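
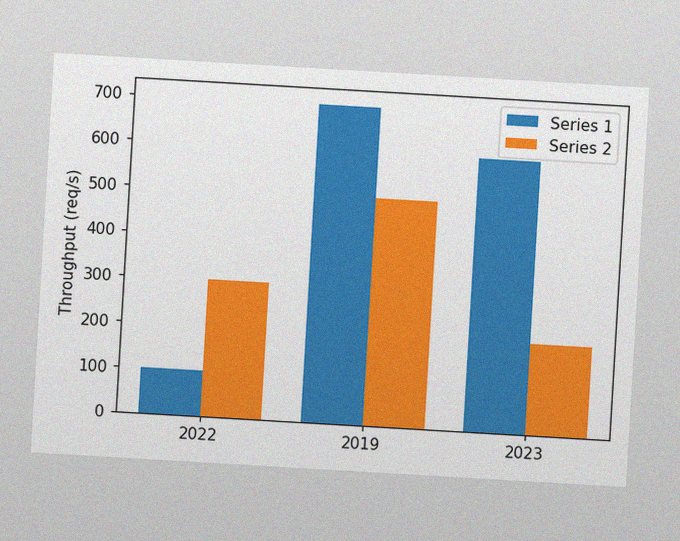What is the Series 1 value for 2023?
The chart is tilted about 3° clockwise, with some photo noise. The Series 1 bar at 2023 reaches 600req/s on the y-axis.

600req/s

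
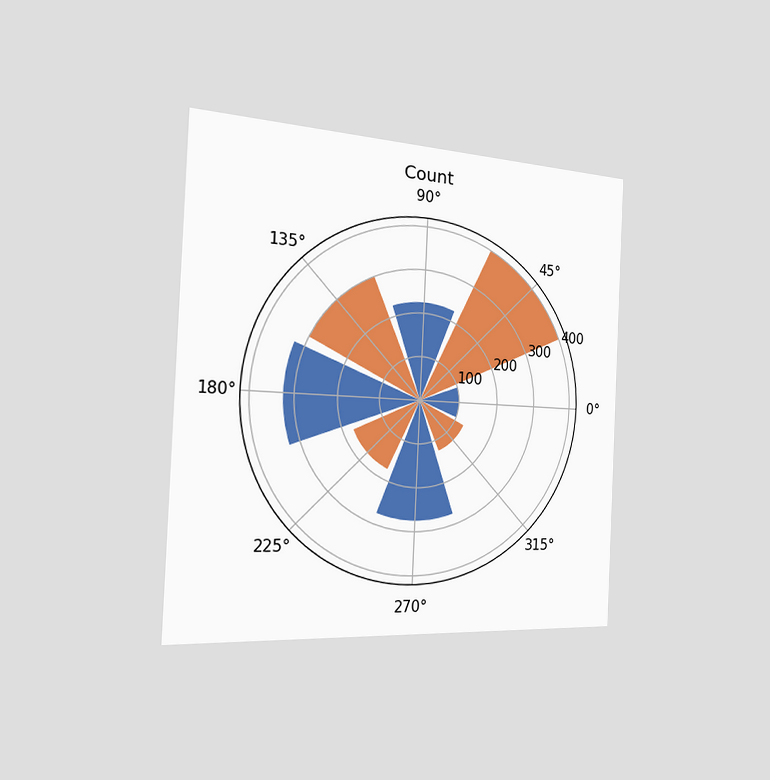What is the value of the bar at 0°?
100

The chart is tilted about 3° clockwise and viewed slightly from the left. The bar at 0° reaches 100 on the radial axis.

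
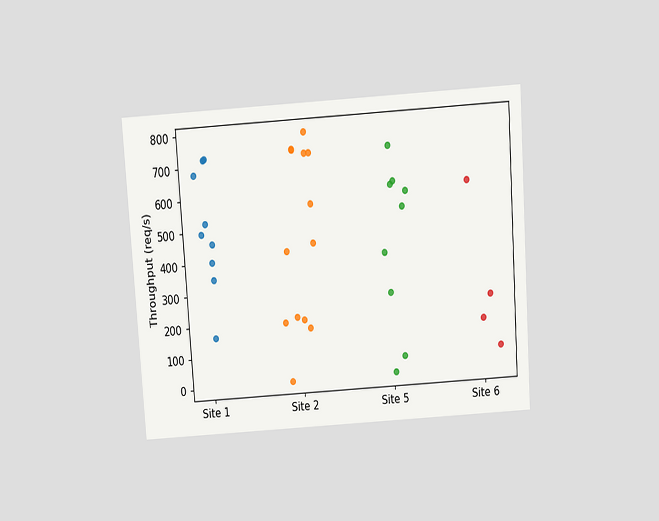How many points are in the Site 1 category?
9

The chart is tilted about 4° counter-clockwise and viewed slightly from above. Counting the markers in the Site 1 column gives 9.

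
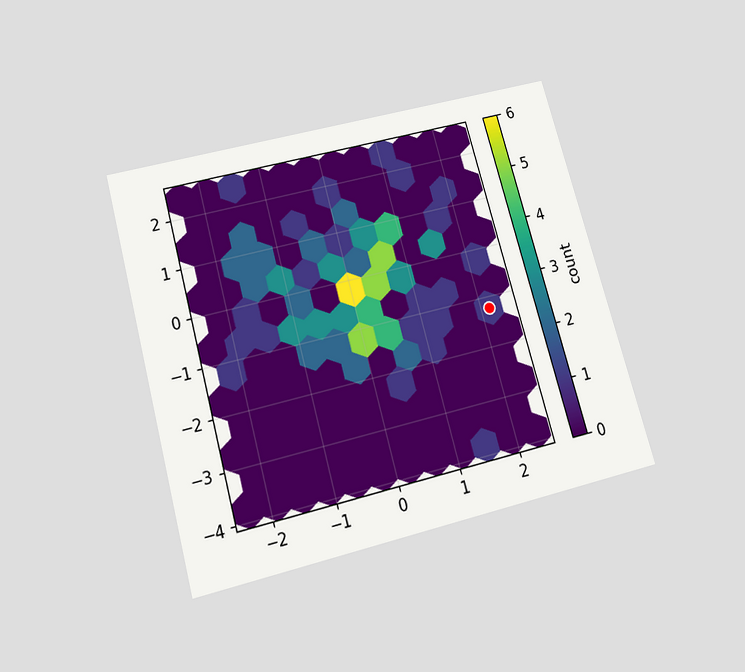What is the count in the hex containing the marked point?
The chart is tilted about 15° counter-clockwise and viewed slightly from below. The marked hex reads 1 on the colorbar.

1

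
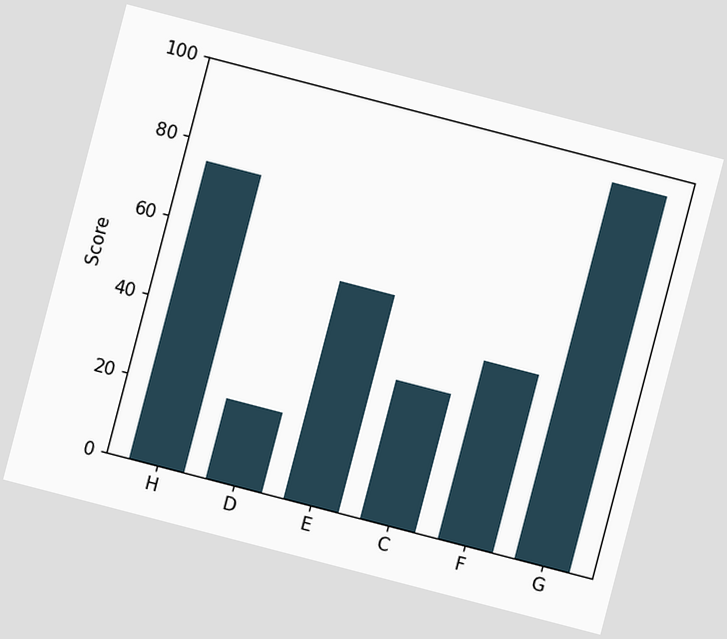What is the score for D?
20

The chart is tilted about 15° clockwise. Reading along the chart's y-axis, the D bar reaches 20.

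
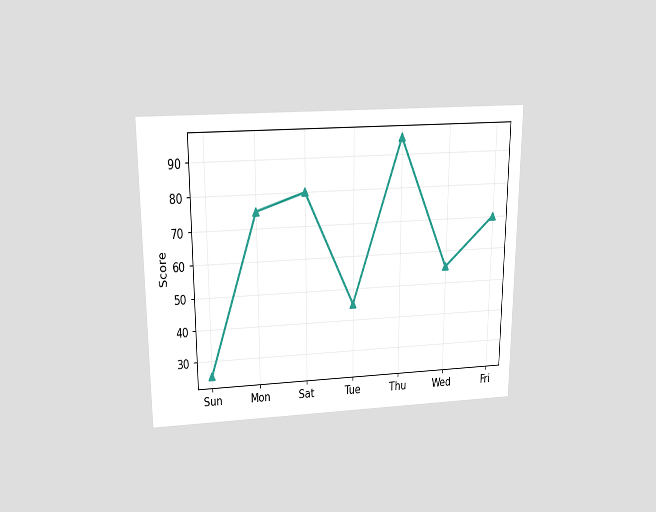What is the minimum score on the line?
25

The chart is viewed slightly from above. The lowest point is at Sun, and reading across to the y-axis gives 25.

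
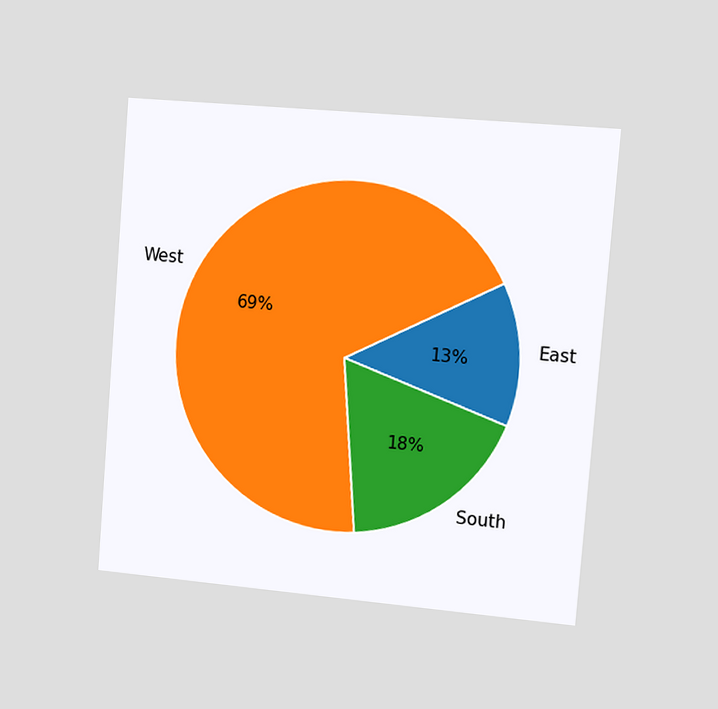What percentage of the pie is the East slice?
The chart is tilted about 5° clockwise and viewed slightly from the right. The East slice takes up 13% of the pie.

13%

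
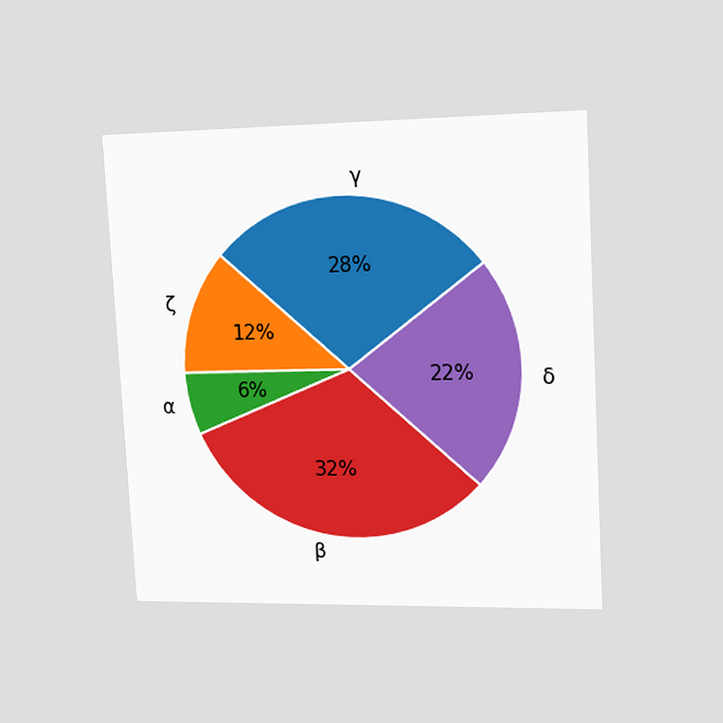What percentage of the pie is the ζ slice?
12%

The chart is tilted about 3° counter-clockwise and viewed slightly from the right. The ζ slice takes up 12% of the pie.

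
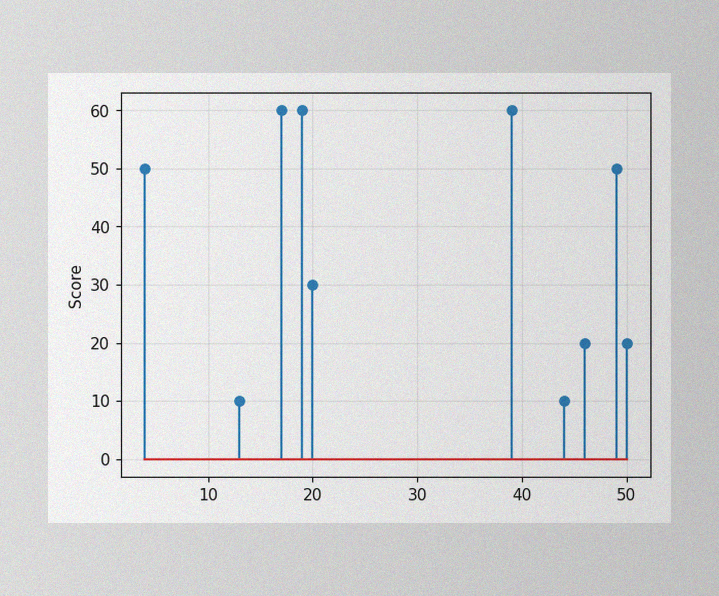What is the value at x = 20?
30

The image has some photo noise and uneven lighting. The stem at x=20 reaches 30.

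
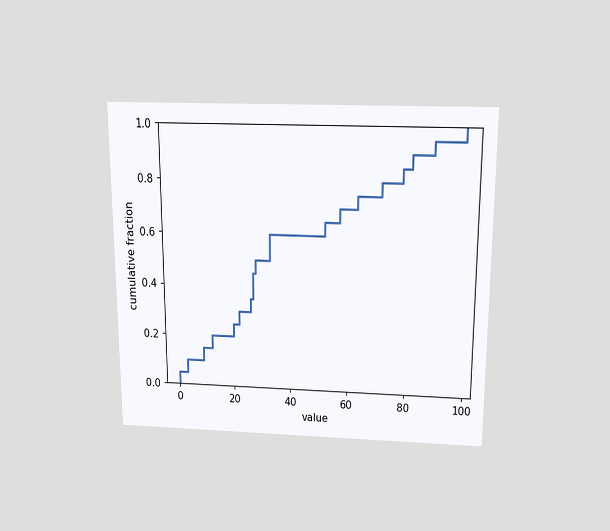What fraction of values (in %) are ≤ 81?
The chart is viewed slightly from above. At x=81 the ECDF step is at 90%.

90%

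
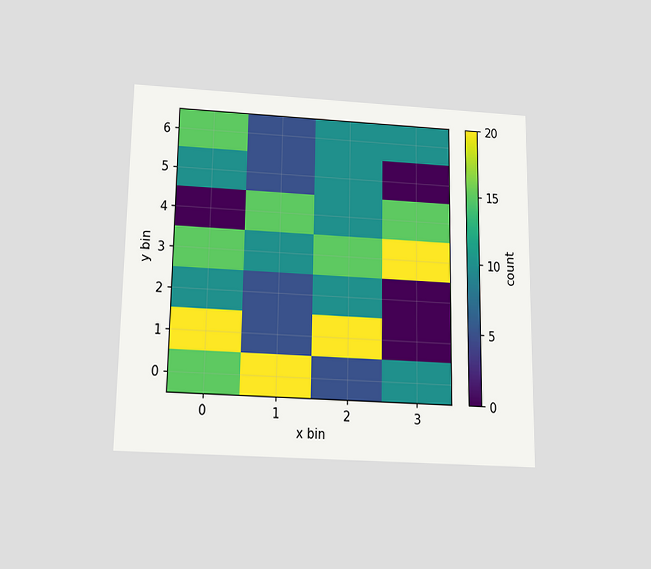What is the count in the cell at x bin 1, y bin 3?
10

The chart is viewed slightly from below. Matching the cell (1, 3) against the colorbar gives 10.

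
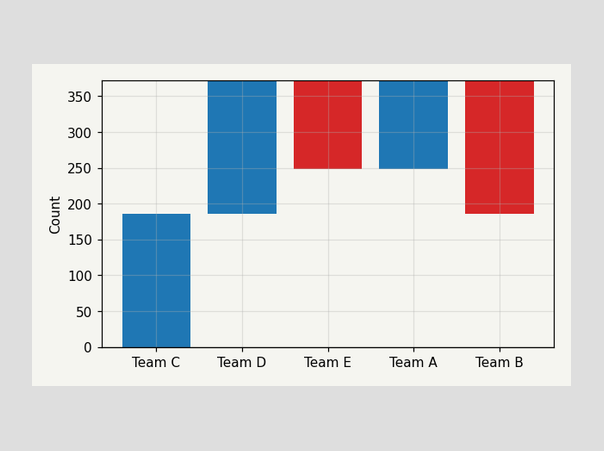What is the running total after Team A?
After Team A the running total reaches 372.

372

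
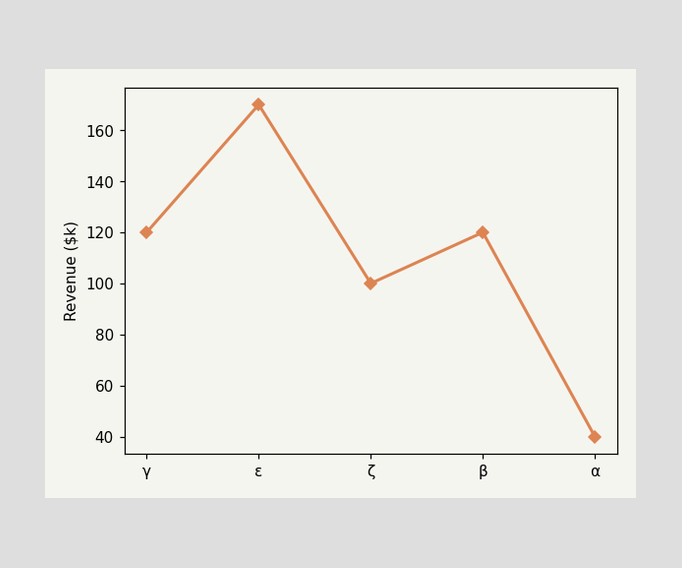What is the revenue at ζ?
$100k

At ζ, the line is at $100k.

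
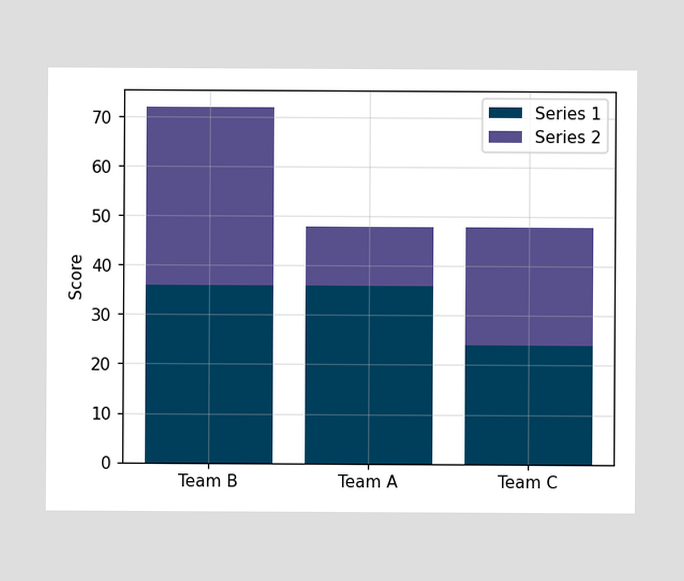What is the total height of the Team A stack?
The Team A stack's top reaches 48 on the y-axis.

48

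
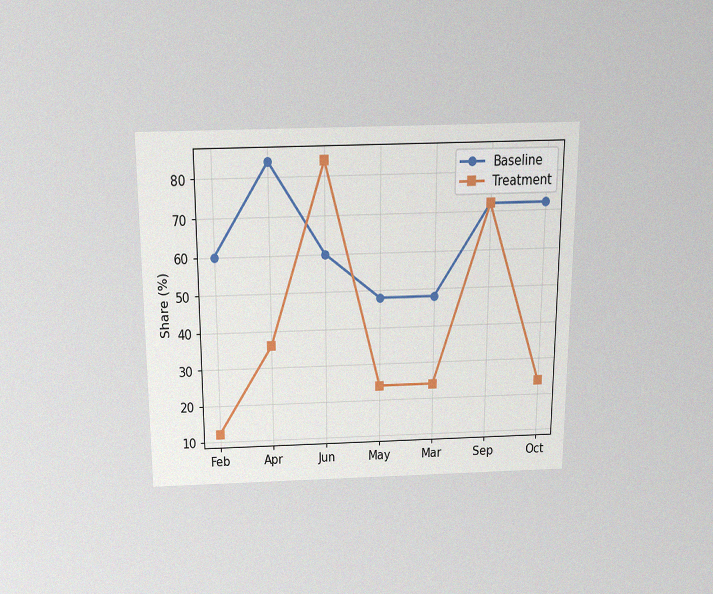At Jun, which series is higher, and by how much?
Treatment, by 24%

The chart is viewed slightly from above, with some photo noise. At Jun, Treatment sits above the other line by 24%.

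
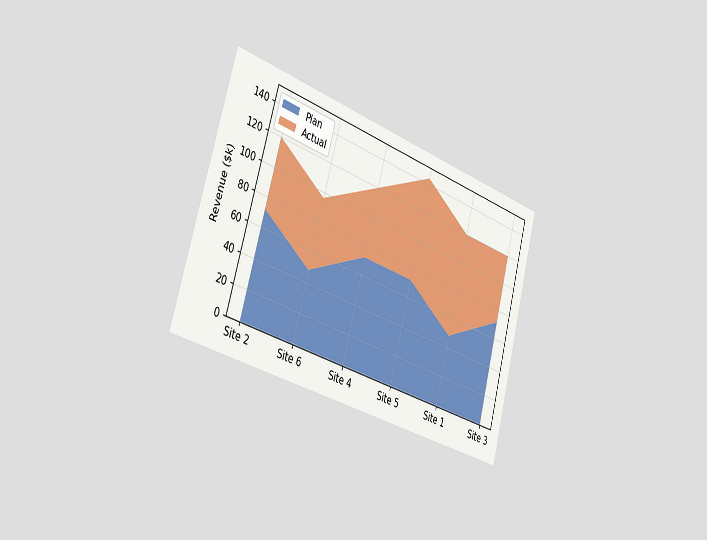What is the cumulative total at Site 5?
$144k

The chart is tilted about 16° clockwise and viewed slightly from the left. The stacked total at Site 5 reaches $144k.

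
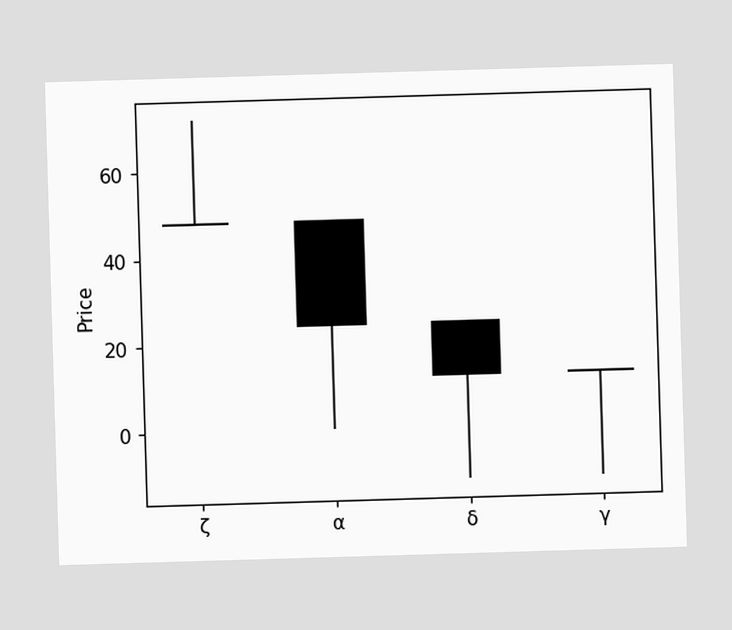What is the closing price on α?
24

The α candle closes at 24.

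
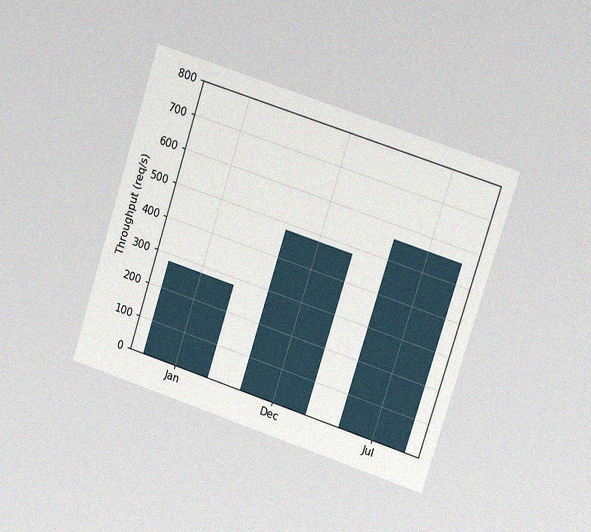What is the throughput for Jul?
The chart is tilted about 18° clockwise and viewed slightly from the right, with some photo noise. Reading along the chart's y-axis, the Jul bar reaches 560req/s.

560req/s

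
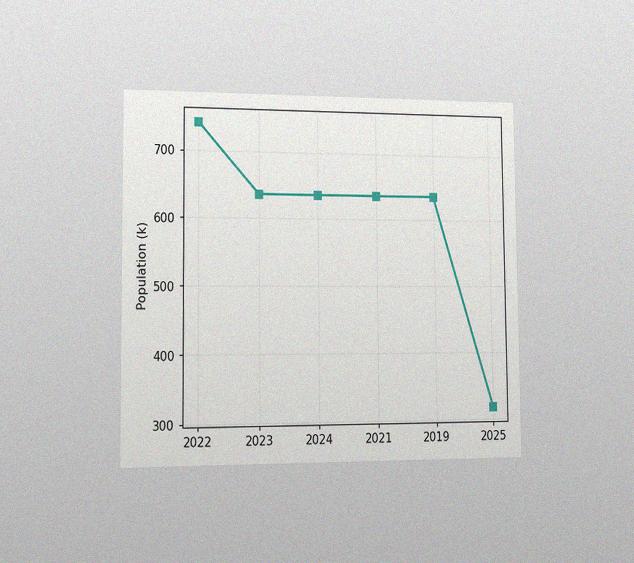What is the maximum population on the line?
742k

The chart is viewed slightly from the left, with some photo noise. The highest point is at 2022, and reading across to the y-axis gives 742k.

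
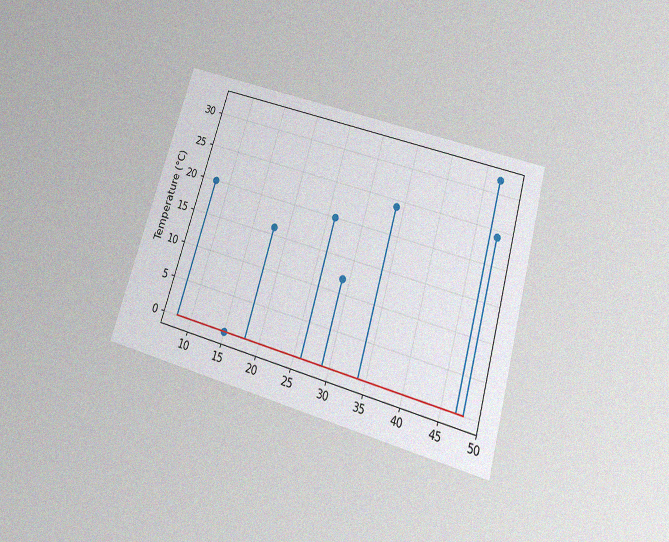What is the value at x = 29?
The chart is tilted about 16° clockwise and viewed slightly from below, with some photo noise. The stem at x=29 reaches 12°C.

12°C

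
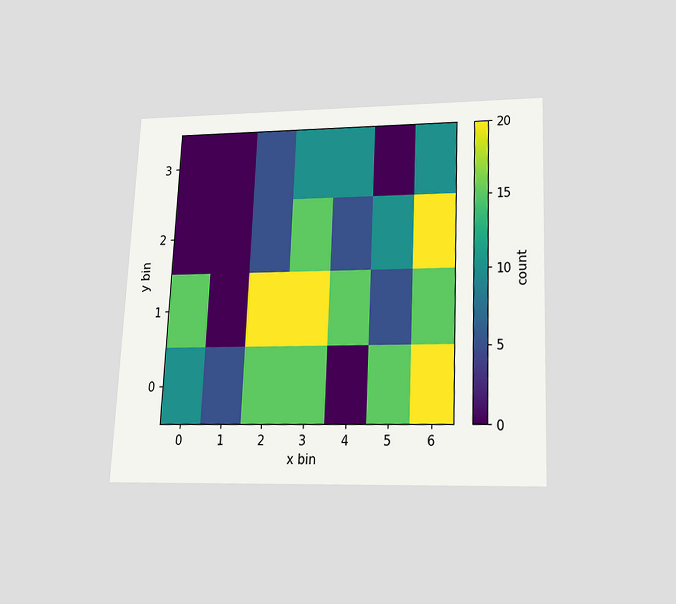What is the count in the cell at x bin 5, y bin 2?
10

The chart is tilted about 3° clockwise and viewed slightly from below. Matching the cell (5, 2) against the colorbar gives 10.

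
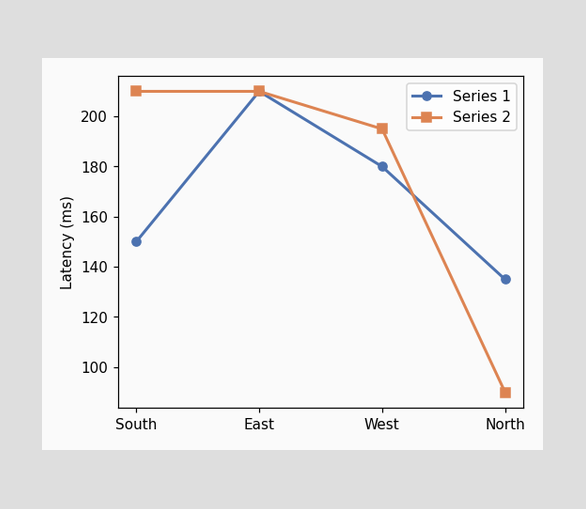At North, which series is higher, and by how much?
At North, Series 1 sits above the other line by 45ms.

Series 1, by 45ms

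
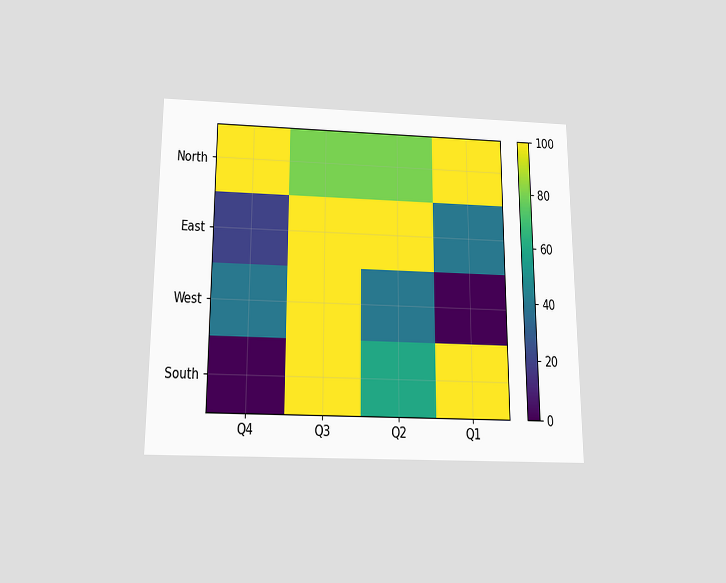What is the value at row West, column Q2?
The chart is viewed slightly from below. Matching cell (West, Q2) against the colorbar gives 40.

40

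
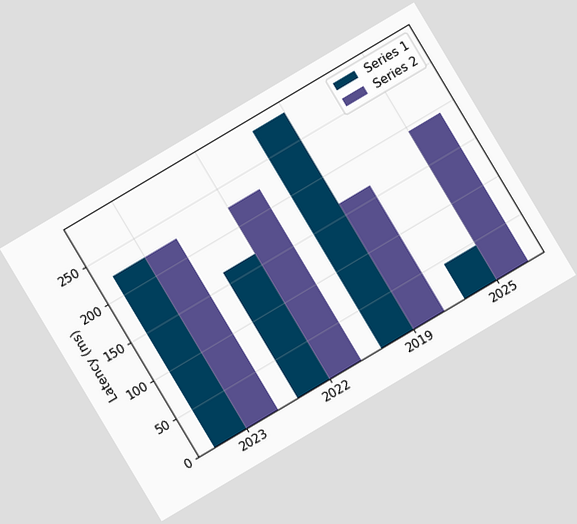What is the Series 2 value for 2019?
The chart is tilted about 31° counter-clockwise. The Series 2 bar at 2019 reaches 165ms on the y-axis.

165ms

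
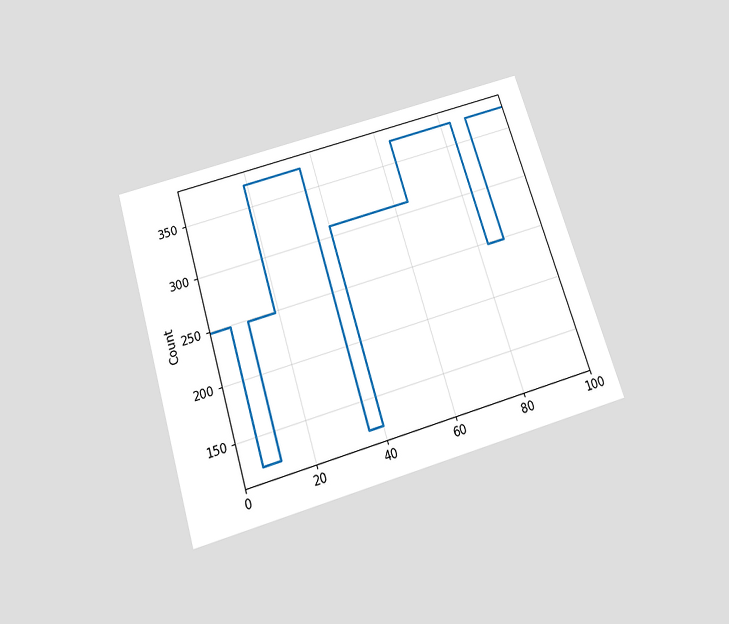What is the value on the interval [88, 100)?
The chart is tilted about 17° counter-clockwise and viewed slightly from below. On [88, 100) the step sits at 372.

372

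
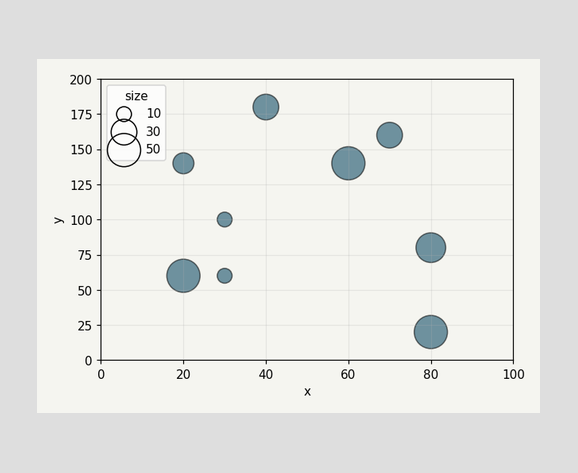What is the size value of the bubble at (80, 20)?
Matching the bubble at (80, 20) against the size legend gives 50.

50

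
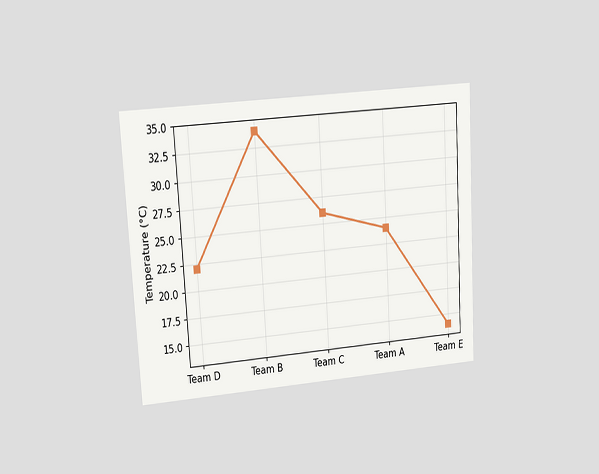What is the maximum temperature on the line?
34°C

The chart is tilted about 3° counter-clockwise and viewed at a slight angle. The highest point is at Team B, and reading across to the y-axis gives 34°C.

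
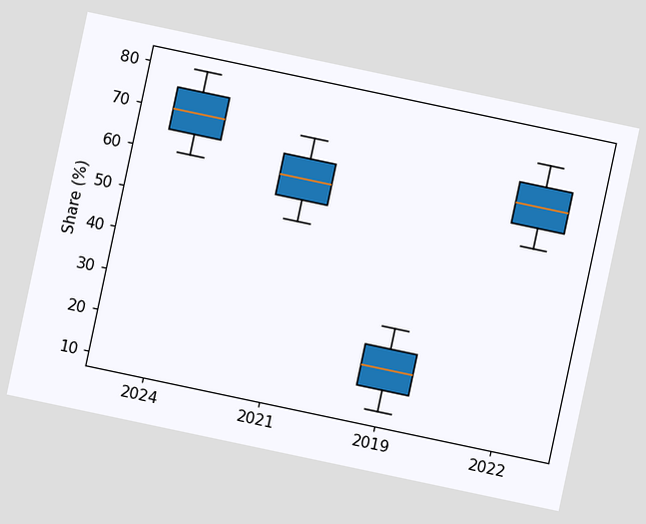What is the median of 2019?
The chart is tilted about 12° clockwise. The median line in the 2019 box sits at 20%.

20%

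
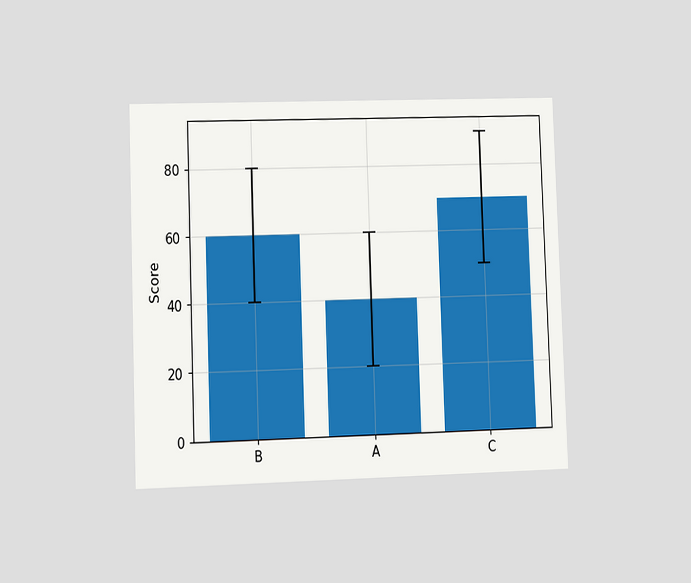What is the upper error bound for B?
80

The chart is tilted about 2° counter-clockwise and viewed at a slight angle. The B bar's upper whisker reaches 80.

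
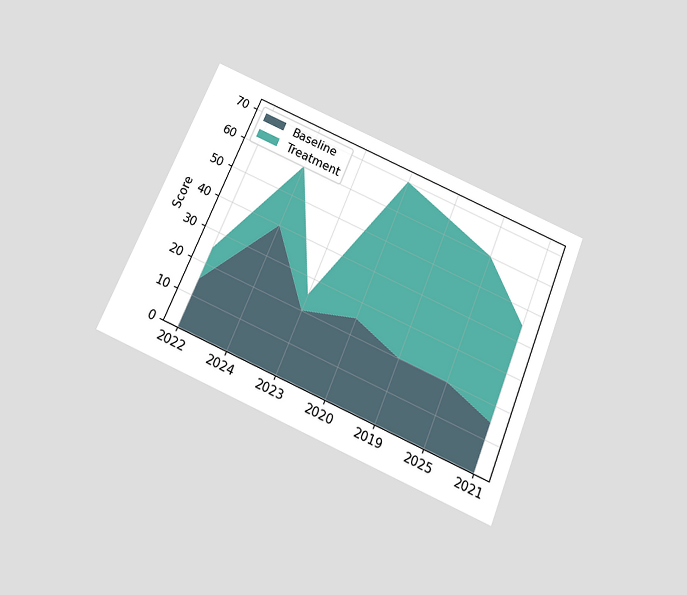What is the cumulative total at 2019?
The chart is tilted about 22° clockwise and viewed slightly from below. The stacked total at 2019 reaches 65.

65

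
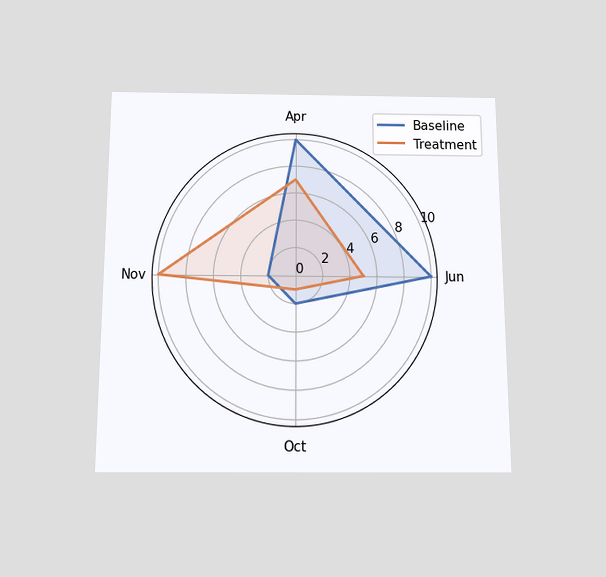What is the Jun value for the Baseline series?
10

The chart is viewed slightly from below. On the Jun axis, Baseline reaches 10.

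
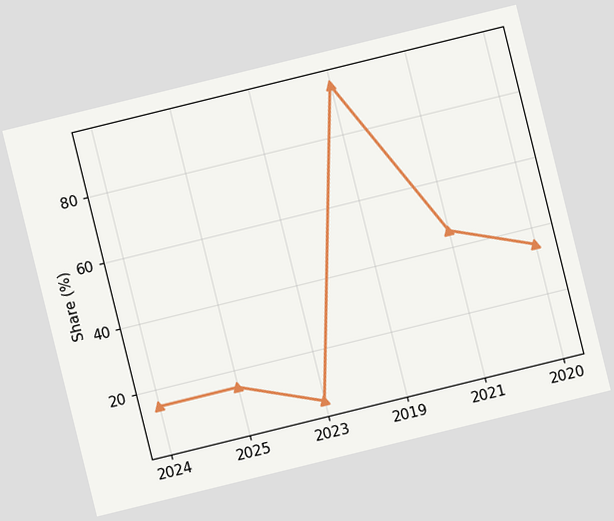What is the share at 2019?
The chart is tilted about 14° counter-clockwise. At 2019, the line is at 95%.

95%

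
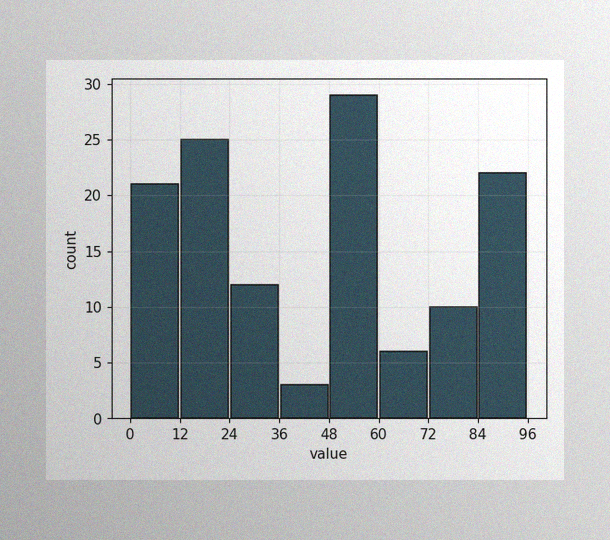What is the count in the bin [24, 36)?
12

The image has some photo noise and uneven lighting. The [24, 36) bin has height 12.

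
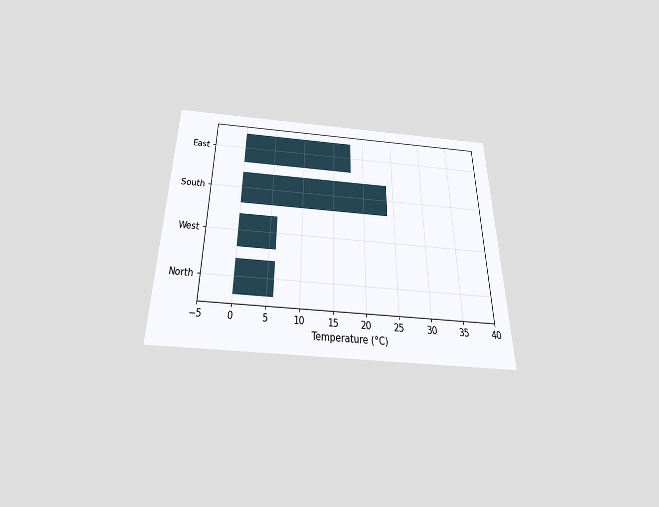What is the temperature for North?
6°C

The chart is viewed slightly from below. Reading along the chart's x-axis, the North bar reaches 6°C.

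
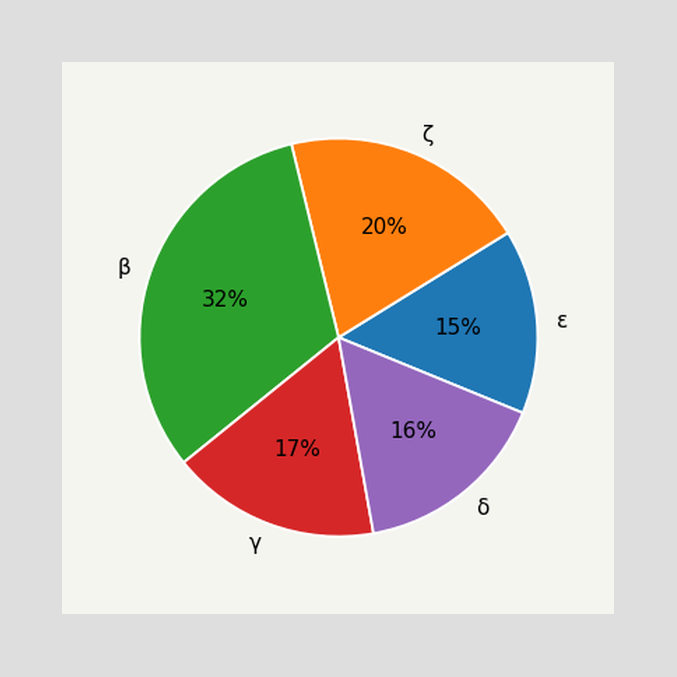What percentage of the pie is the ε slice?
The ε slice takes up 15% of the pie.

15%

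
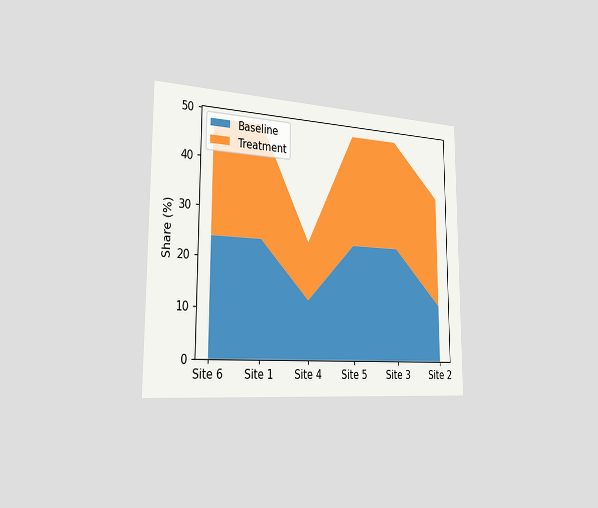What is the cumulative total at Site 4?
The chart is viewed slightly from the left. The stacked total at Site 4 reaches 24%.

24%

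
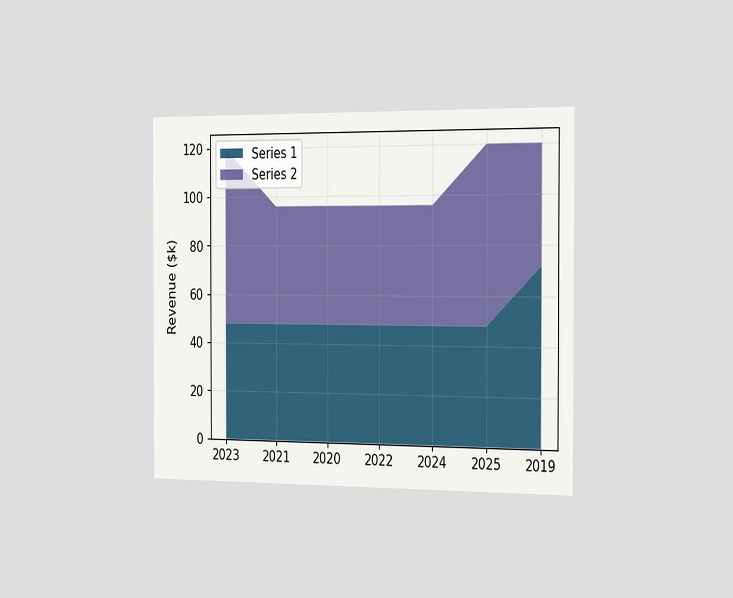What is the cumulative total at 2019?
$120k

The chart is viewed slightly from the right. The stacked total at 2019 reaches $120k.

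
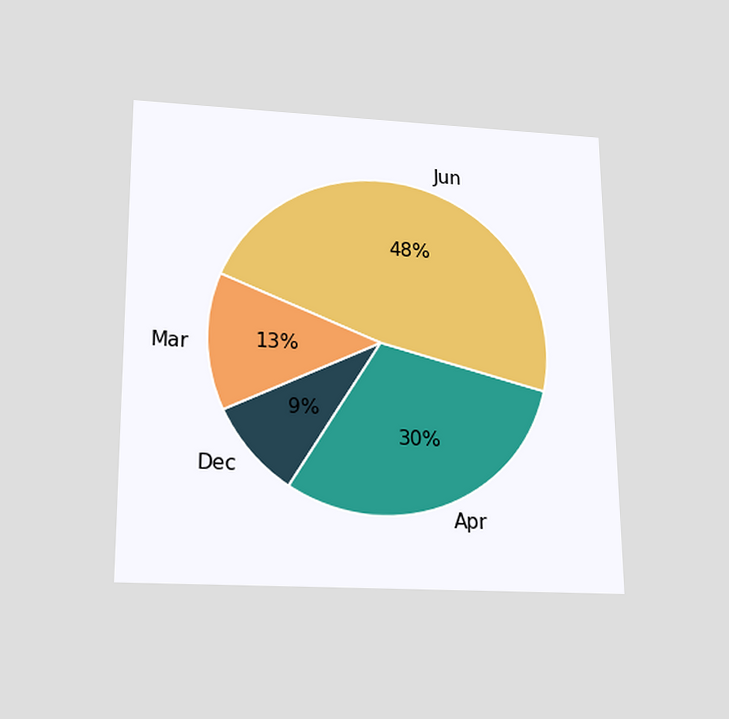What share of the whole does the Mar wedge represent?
The chart is viewed slightly from below. The Mar slice takes up 13% of the pie.

13%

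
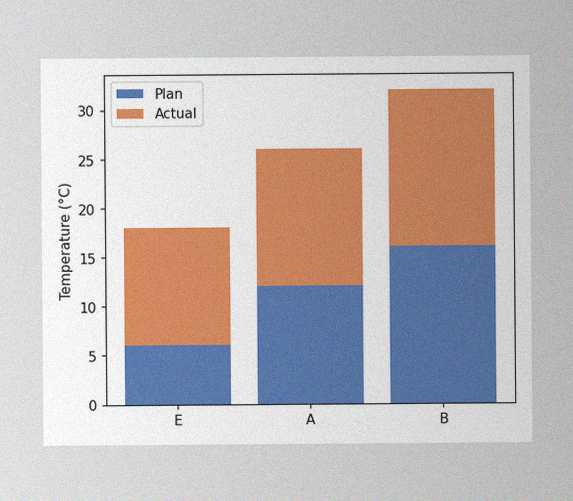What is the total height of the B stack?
32°C

The image has some photo noise and uneven lighting. The B stack's top reaches 32°C on the y-axis.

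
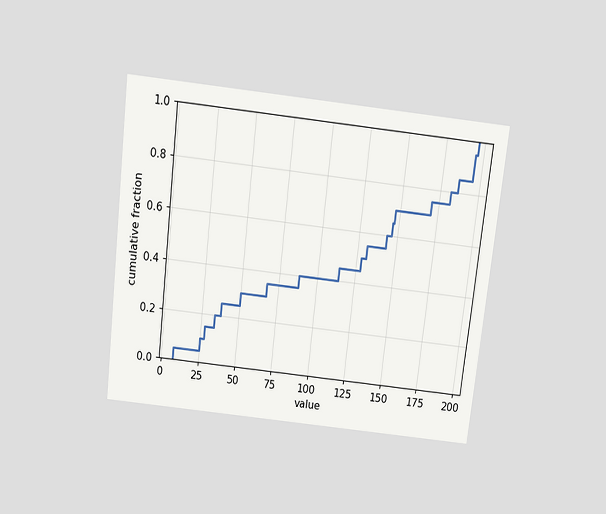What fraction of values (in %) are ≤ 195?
The chart is tilted about 7° clockwise and viewed slightly from above. At x=195 the ECDF step is at 95%.

95%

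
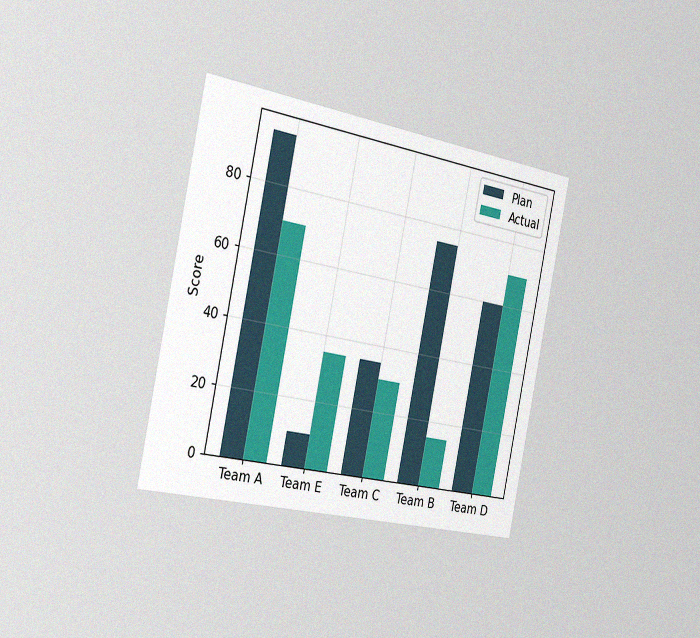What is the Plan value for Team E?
The chart is tilted about 12° clockwise and viewed slightly from the left, with some photo noise. The Plan bar at Team E reaches 10 on the y-axis.

10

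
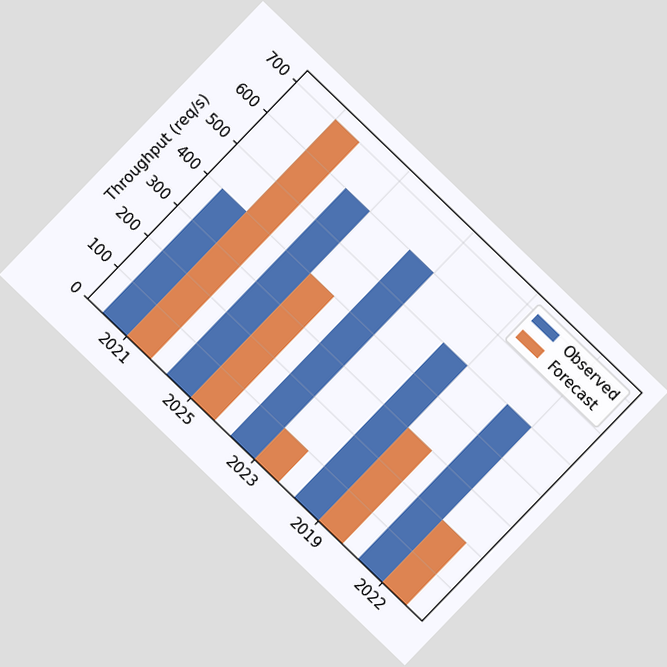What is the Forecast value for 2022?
The chart is tilted about 44° clockwise. The Forecast bar at 2022 reaches 200req/s on the y-axis.

200req/s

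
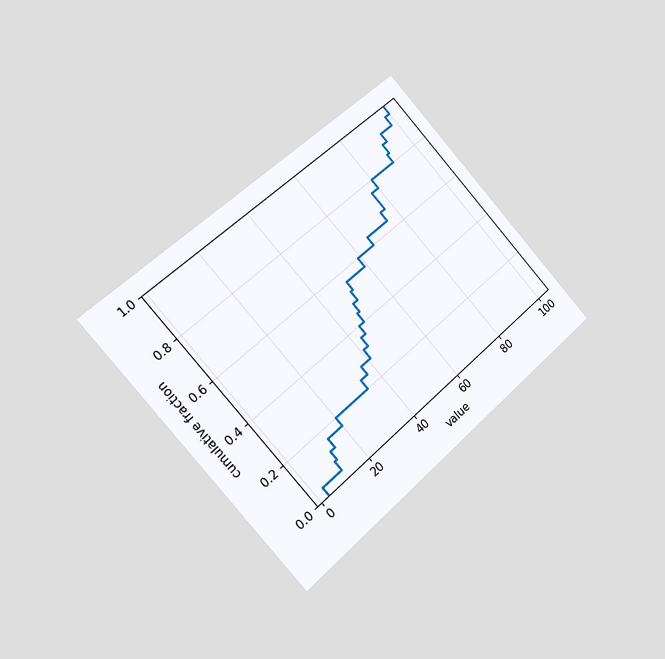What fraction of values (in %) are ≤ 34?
The chart is tilted about 42° counter-clockwise and viewed slightly from the left. At x=34 the ECDF step is at 24%.

24%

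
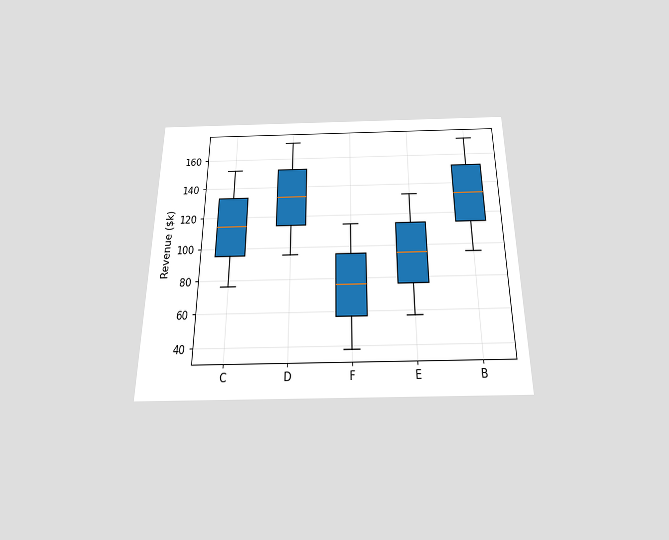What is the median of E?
$95k

The chart is viewed slightly from below. The median line in the E box sits at $95k.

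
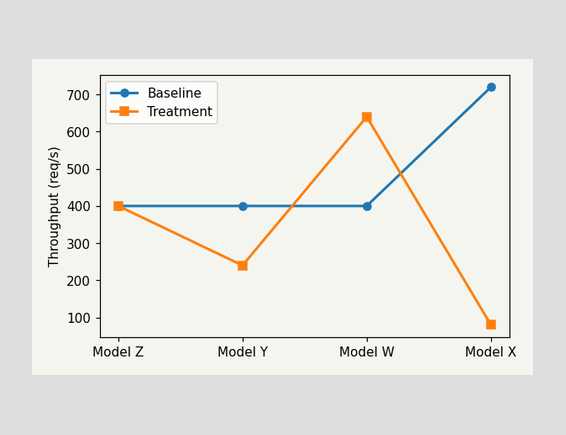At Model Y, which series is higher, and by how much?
At Model Y, Baseline sits above the other line by 160req/s.

Baseline, by 160req/s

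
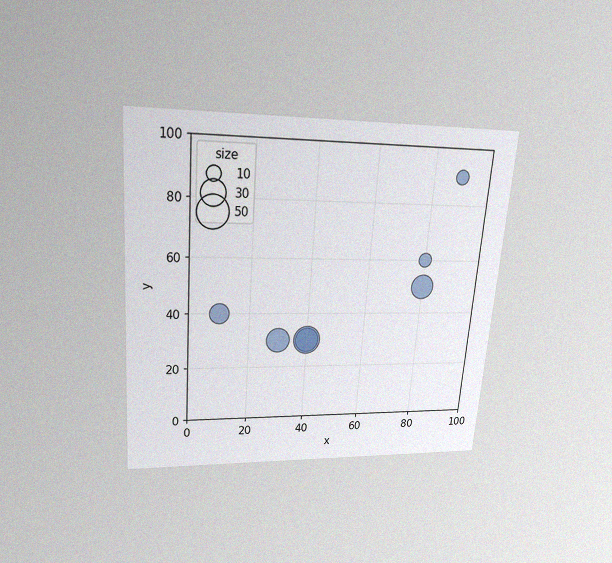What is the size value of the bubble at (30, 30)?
The chart is tilted about 4° clockwise and viewed slightly from above, with some photo noise. Matching the bubble at (30, 30) against the size legend gives 30.

30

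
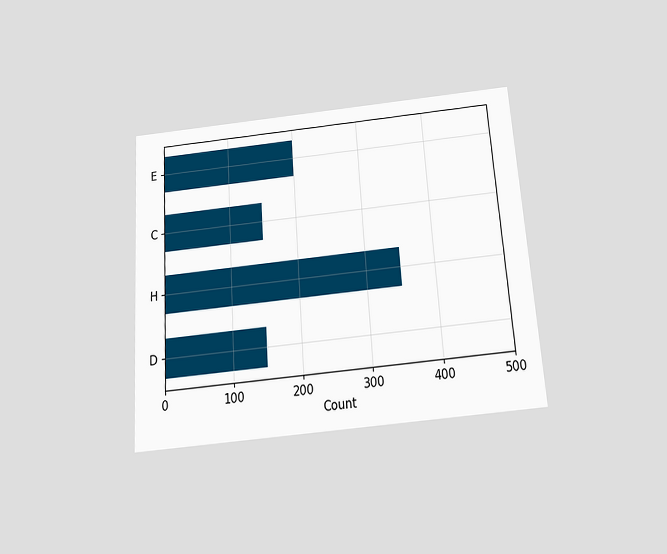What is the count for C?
The chart is tilted about 4° counter-clockwise and viewed slightly from below. Reading along the chart's x-axis, the C bar reaches 150.

150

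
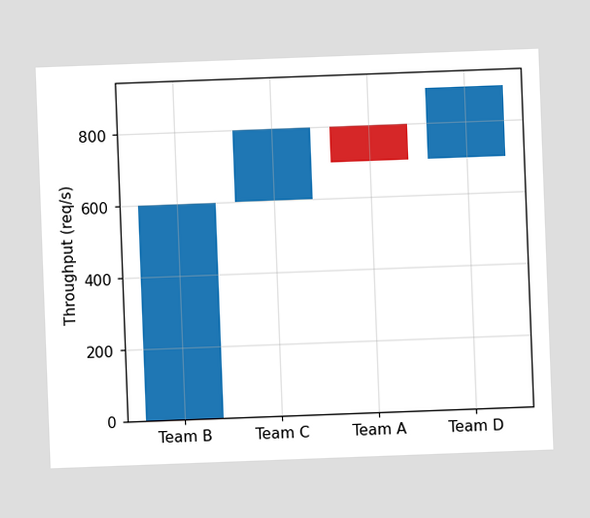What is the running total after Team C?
The chart is tilted about 2° counter-clockwise. After Team C the running total reaches 800req/s.

800req/s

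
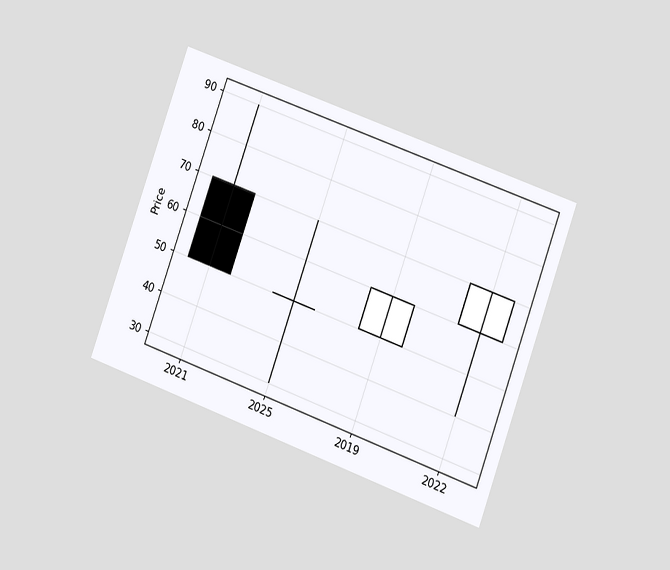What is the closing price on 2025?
50

The chart is tilted about 20° clockwise and viewed at a slight angle. The 2025 candle closes at 50.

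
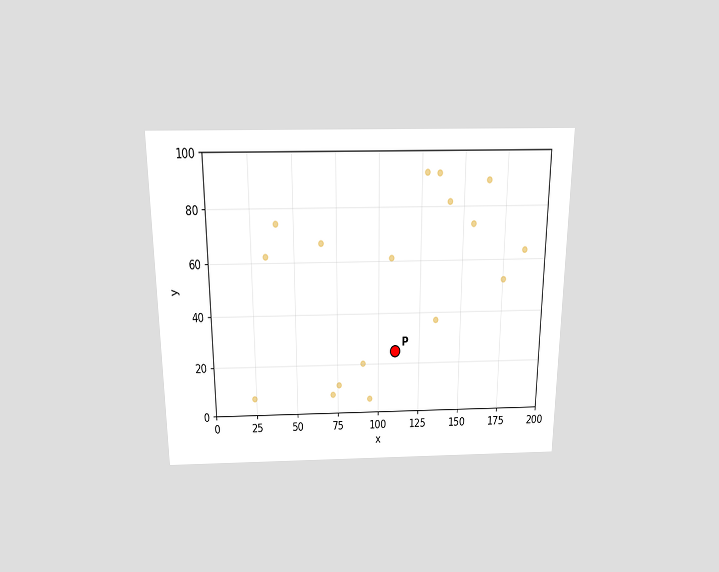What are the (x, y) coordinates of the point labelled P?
The chart is viewed slightly from above. Following the gridlines from P to each axis, P sits at (110, 25).

(110, 25)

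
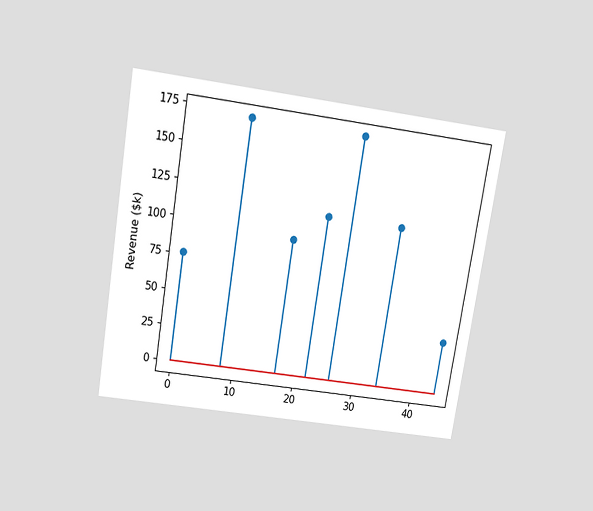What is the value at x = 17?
$95k

The chart is tilted about 9° clockwise and viewed slightly from above. The stem at x=17 reaches $95k.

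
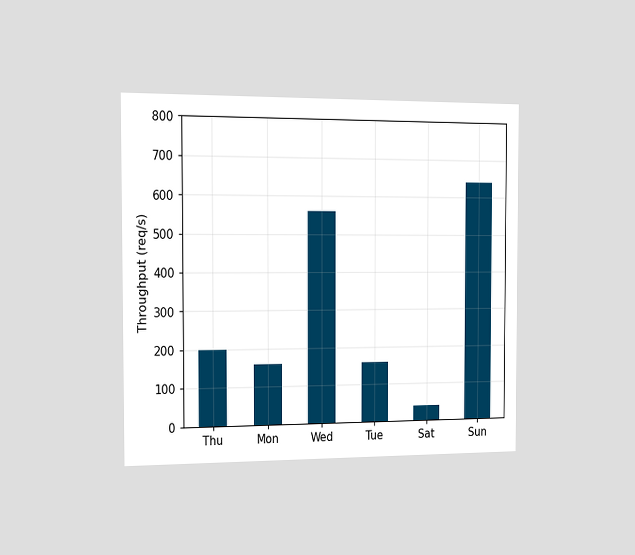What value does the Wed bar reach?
560req/s

The chart is viewed slightly from the left. Reading along the chart's y-axis, the Wed bar reaches 560req/s.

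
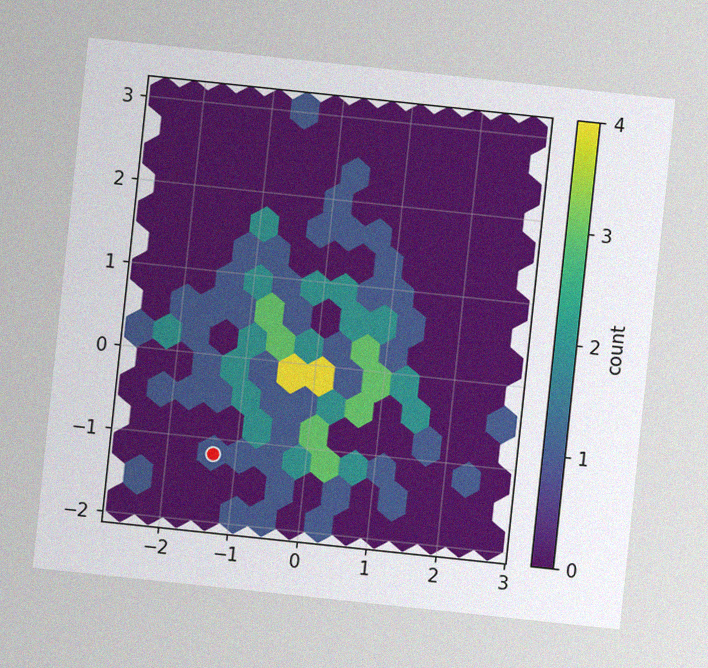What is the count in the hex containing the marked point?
1

The chart is tilted about 6° clockwise, with some photo noise. The marked hex reads 1 on the colorbar.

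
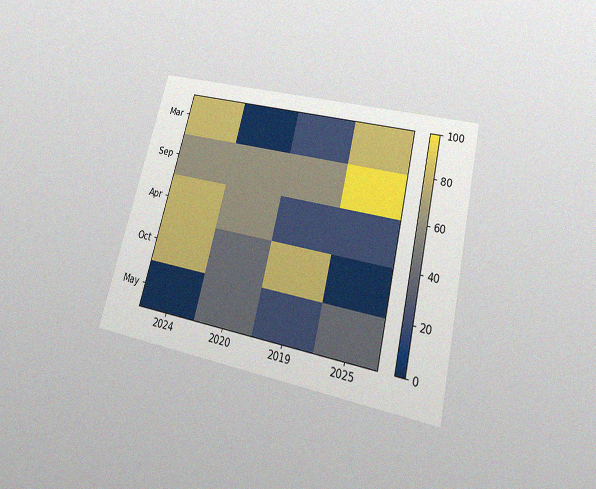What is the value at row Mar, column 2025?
80

The chart is tilted about 14° clockwise and viewed slightly from below, with some photo noise. Matching cell (Mar, 2025) against the colorbar gives 80.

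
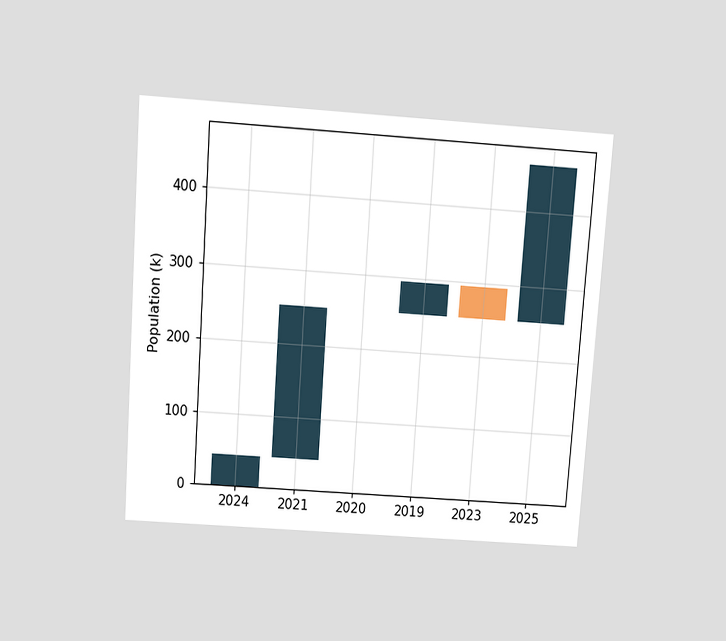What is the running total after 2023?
252k

The chart is tilted about 4° clockwise and viewed slightly from above. After 2023 the running total reaches 252k.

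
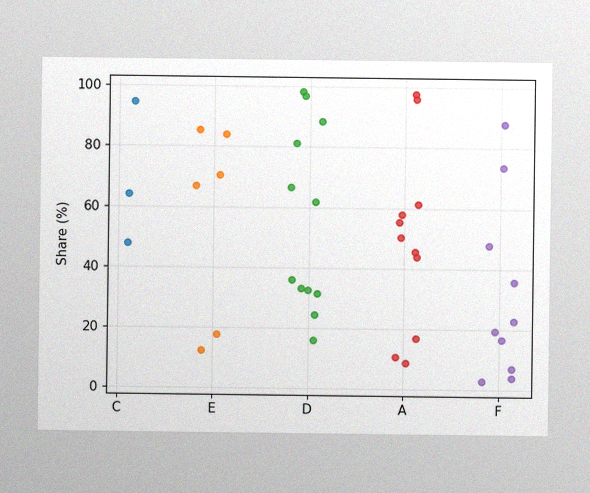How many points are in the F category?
10

The image has some photo noise and uneven lighting. Counting the markers in the F column gives 10.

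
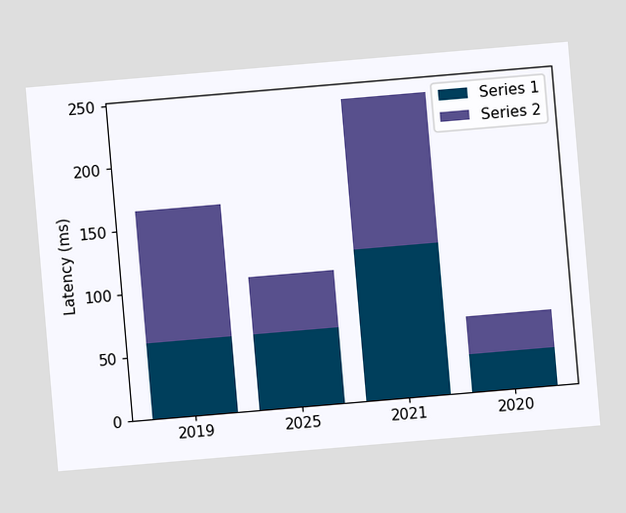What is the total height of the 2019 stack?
The chart is tilted about 5° counter-clockwise. The 2019 stack's top reaches 165ms on the y-axis.

165ms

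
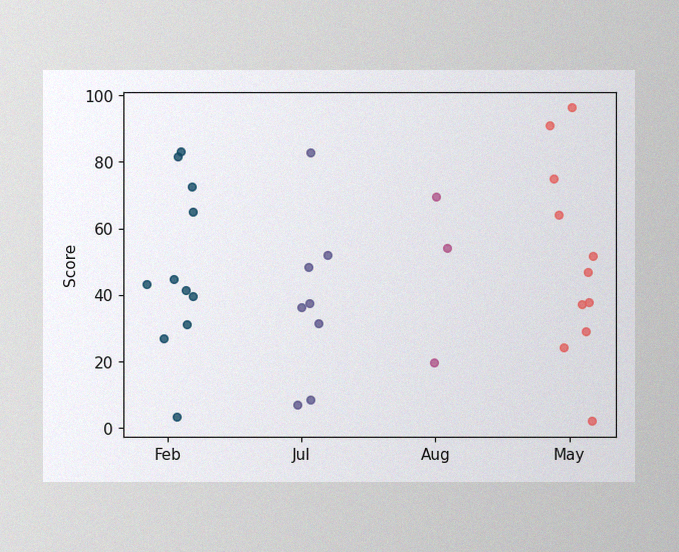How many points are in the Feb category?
11

The image has some photo noise and uneven lighting. Counting the markers in the Feb column gives 11.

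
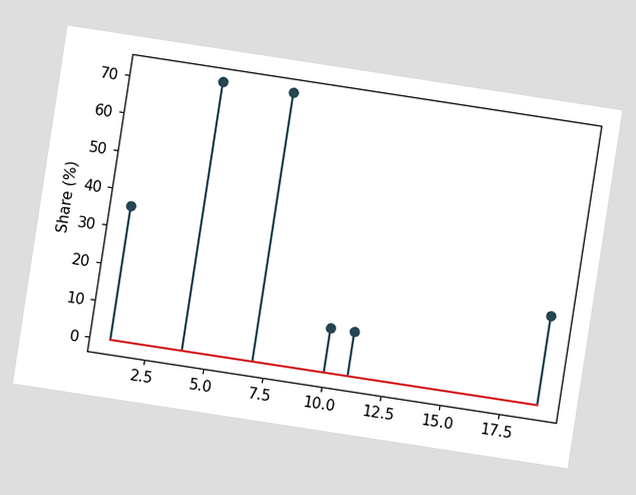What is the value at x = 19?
24%

The chart is tilted about 9° clockwise. The stem at x=19 reaches 24%.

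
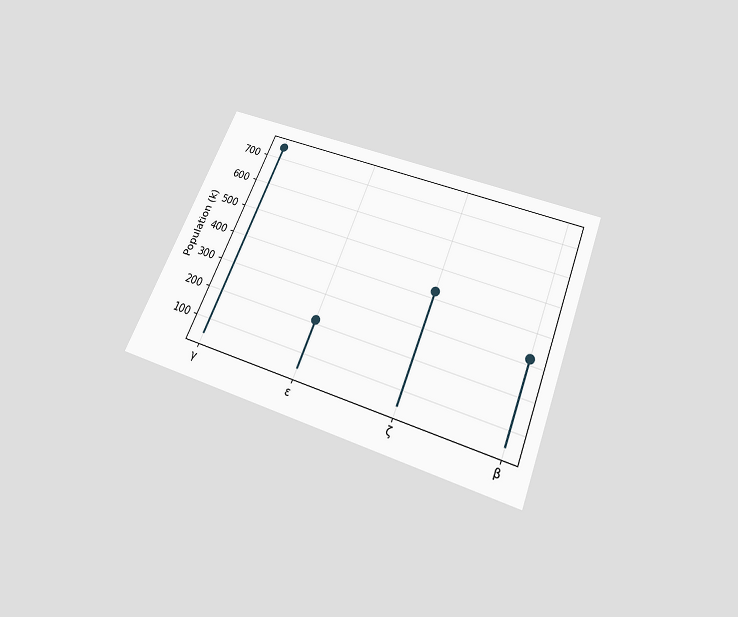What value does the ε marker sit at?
The chart is tilted about 22° clockwise and viewed slightly from below. The ε marker sits at 212k.

212k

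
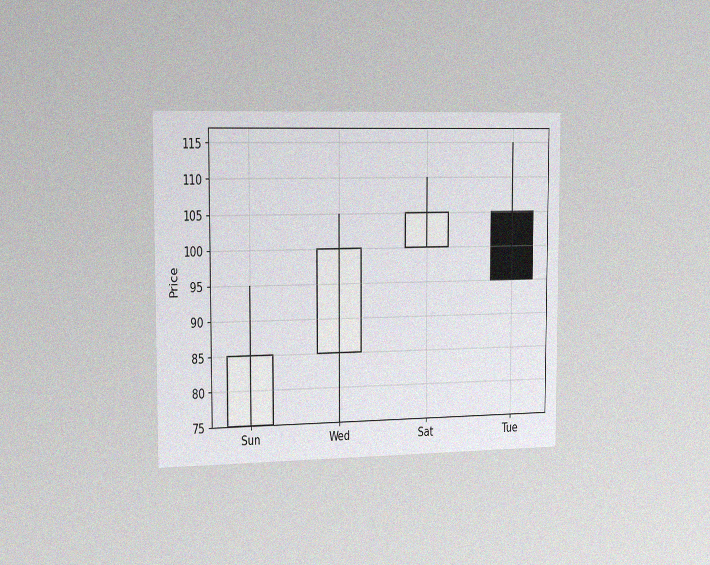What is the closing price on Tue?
The chart is viewed slightly from the left, with some photo noise. The Tue candle closes at 95.

95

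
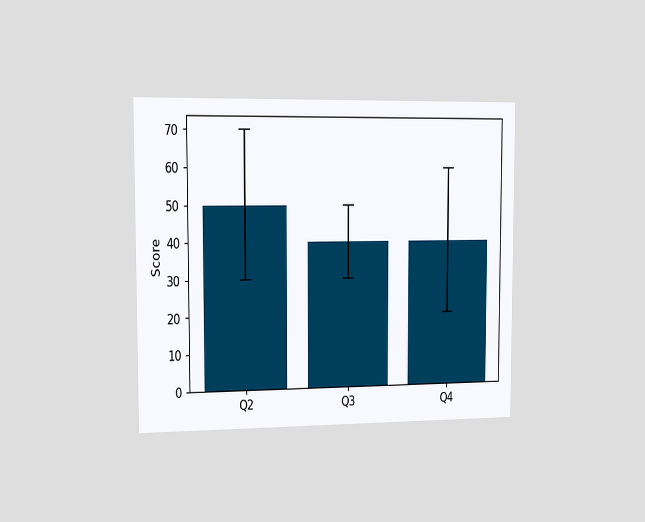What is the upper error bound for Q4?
The chart is viewed slightly from the left. The Q4 bar's upper whisker reaches 60.

60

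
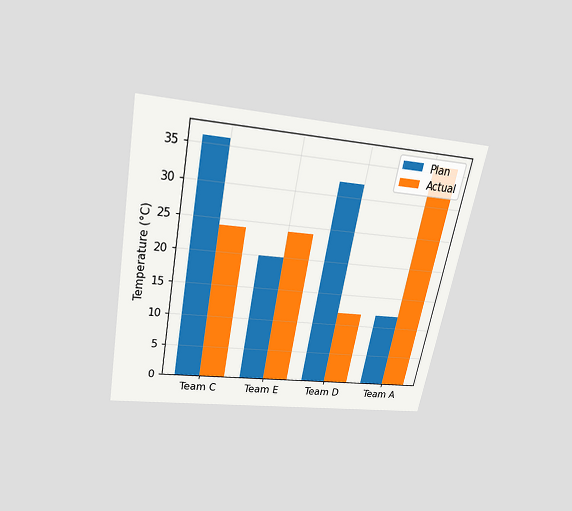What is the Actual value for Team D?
12°C

The chart is tilted about 11° clockwise and viewed slightly from above. The Actual bar at Team D reaches 12°C on the y-axis.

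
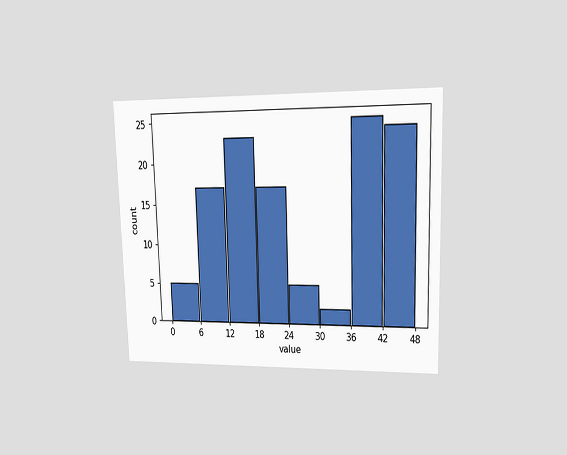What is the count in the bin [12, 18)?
23

The chart is viewed at a slight angle. The [12, 18) bin has height 23.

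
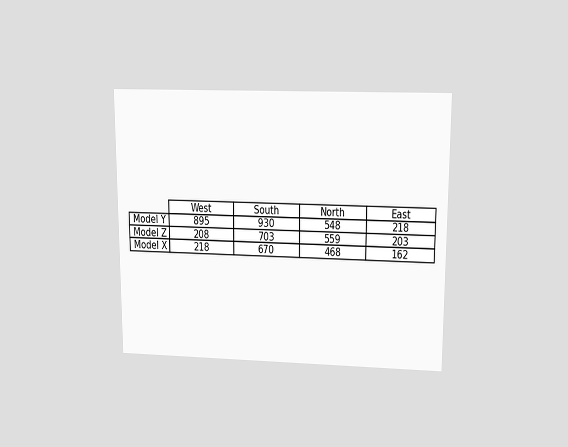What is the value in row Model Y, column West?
The chart is viewed slightly from above. The (Model Y, West) cell reads 895.

895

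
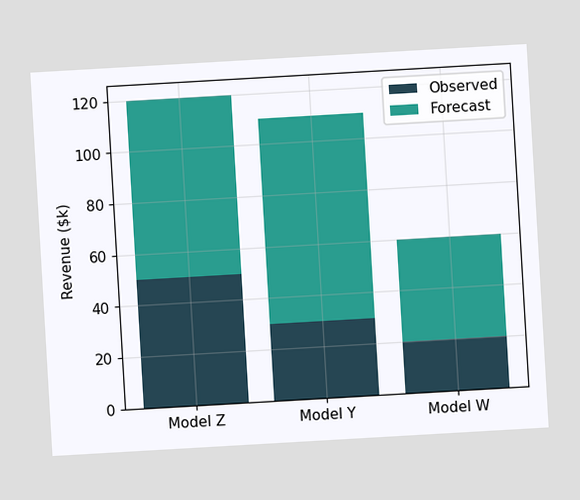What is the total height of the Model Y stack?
$110k

The chart is tilted about 3° counter-clockwise. The Model Y stack's top reaches $110k on the y-axis.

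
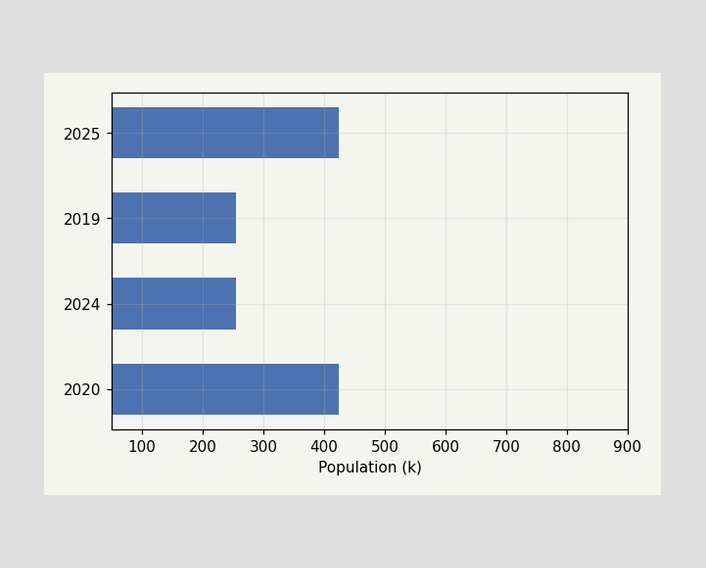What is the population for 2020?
Reading along the chart's x-axis, the 2020 bar reaches 425k.

425k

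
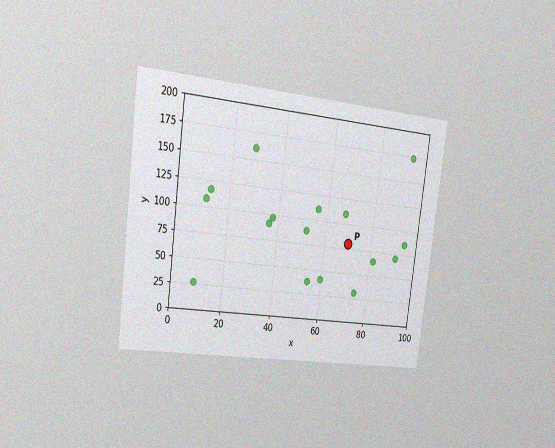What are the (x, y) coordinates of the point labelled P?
The chart is tilted about 7° clockwise and viewed slightly from the left, with some photo noise. Following the gridlines from P to each axis, P sits at (70, 80).

(70, 80)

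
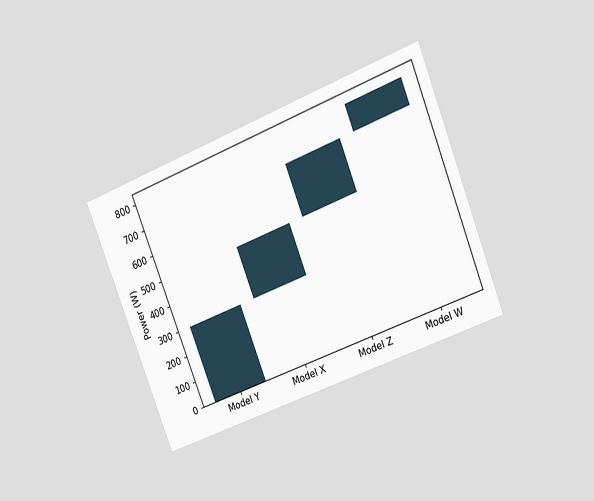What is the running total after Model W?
800W

The chart is tilted about 21° counter-clockwise and viewed at a slight angle. After Model W the running total reaches 800W.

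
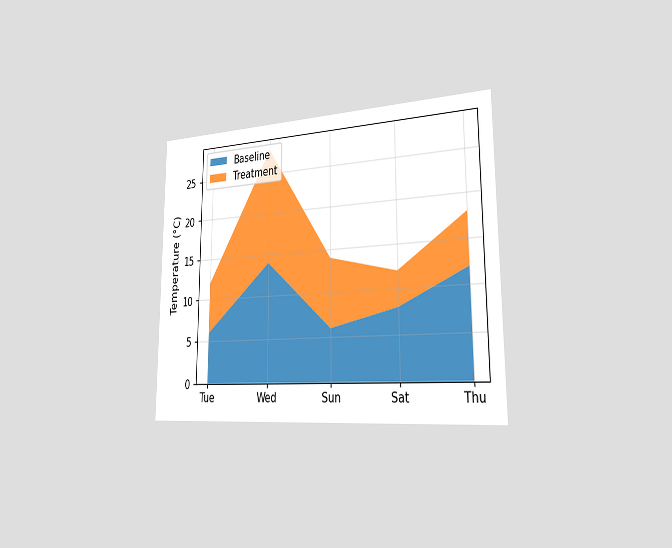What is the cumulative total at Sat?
The chart is viewed slightly from the right. The stacked total at Sat reaches 12°C.

12°C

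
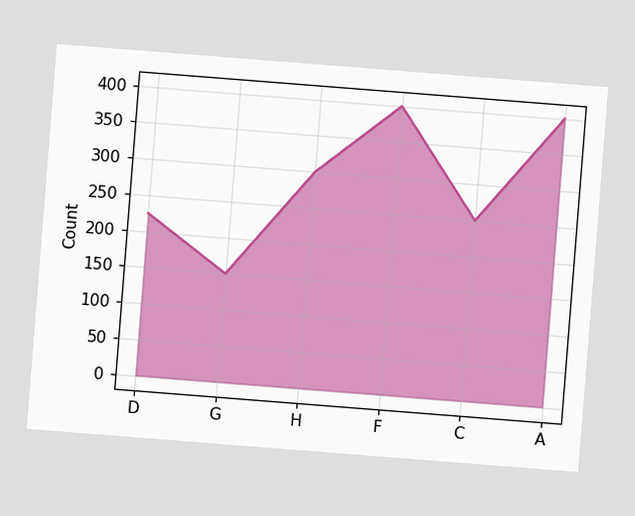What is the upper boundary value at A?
400

The chart is tilted about 4° clockwise. At A the upper boundary is at 400.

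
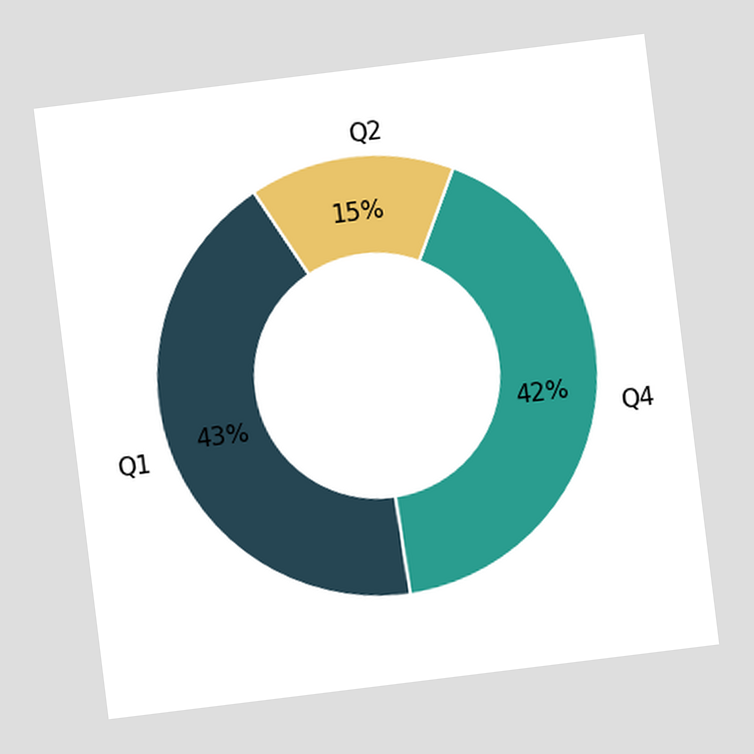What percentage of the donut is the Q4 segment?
The chart is tilted about 7° counter-clockwise. The Q4 segment takes up 42% of the ring.

42%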